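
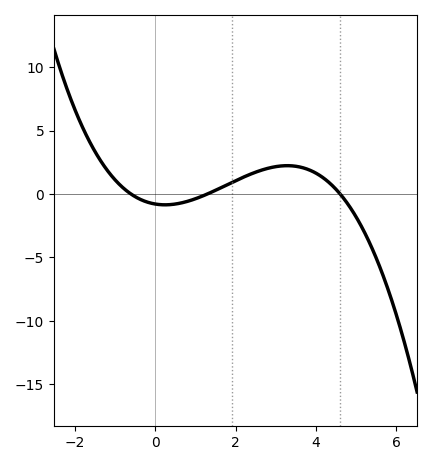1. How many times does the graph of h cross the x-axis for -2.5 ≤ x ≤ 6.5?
3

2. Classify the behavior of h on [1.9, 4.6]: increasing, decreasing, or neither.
neither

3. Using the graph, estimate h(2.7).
2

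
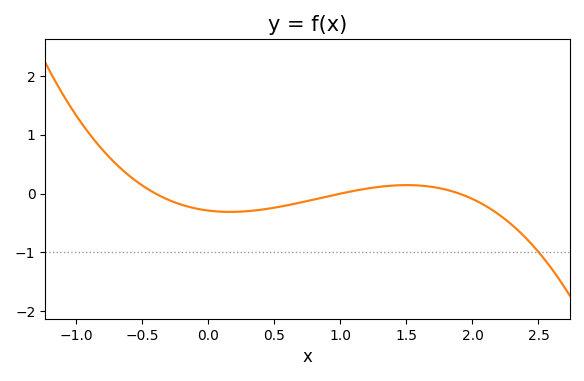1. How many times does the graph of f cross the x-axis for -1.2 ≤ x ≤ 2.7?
3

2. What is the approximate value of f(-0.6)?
0.3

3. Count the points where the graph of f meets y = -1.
1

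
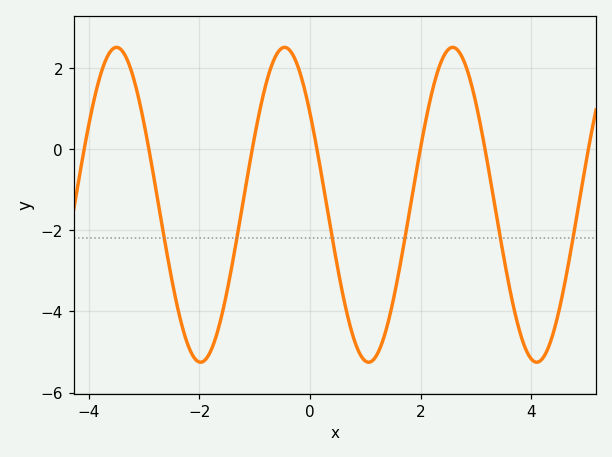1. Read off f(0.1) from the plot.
0.2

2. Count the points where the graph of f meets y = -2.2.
6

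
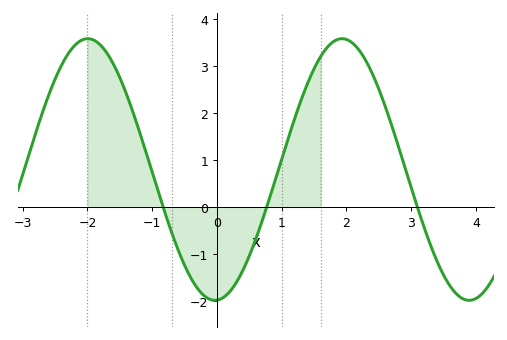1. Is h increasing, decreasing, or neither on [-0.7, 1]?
neither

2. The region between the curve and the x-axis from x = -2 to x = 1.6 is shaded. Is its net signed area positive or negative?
positive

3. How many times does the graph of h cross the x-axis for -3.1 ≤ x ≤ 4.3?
3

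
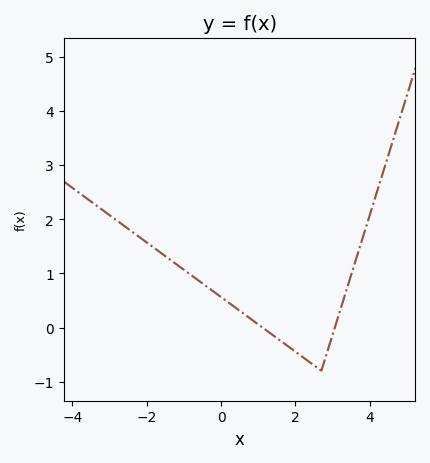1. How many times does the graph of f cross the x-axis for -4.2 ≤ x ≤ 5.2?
2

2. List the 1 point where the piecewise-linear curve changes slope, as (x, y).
(2.7, -0.8)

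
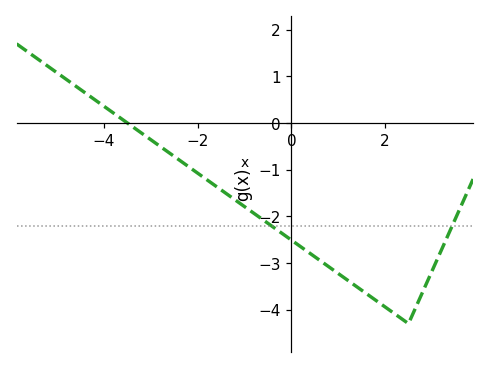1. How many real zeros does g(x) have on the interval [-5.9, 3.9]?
1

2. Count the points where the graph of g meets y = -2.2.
2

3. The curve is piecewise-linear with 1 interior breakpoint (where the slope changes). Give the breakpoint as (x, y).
(2.5, -4.3)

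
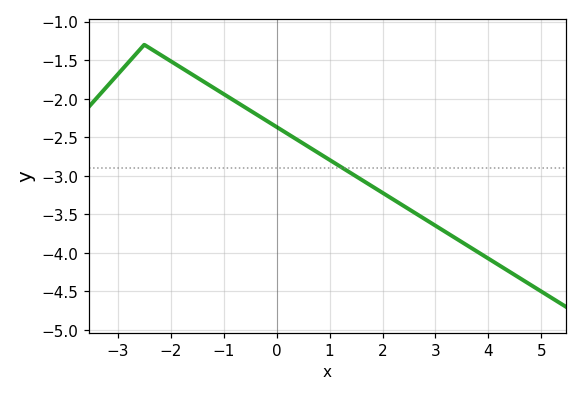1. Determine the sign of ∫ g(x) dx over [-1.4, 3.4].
negative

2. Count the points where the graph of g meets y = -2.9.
1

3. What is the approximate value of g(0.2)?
-2.45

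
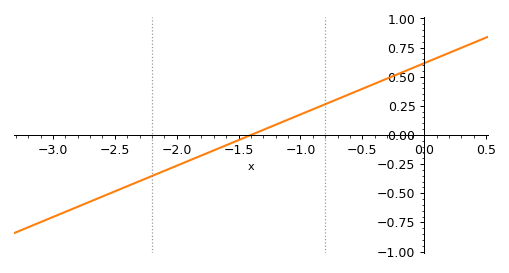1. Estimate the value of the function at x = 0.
0.62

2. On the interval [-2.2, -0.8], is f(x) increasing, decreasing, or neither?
increasing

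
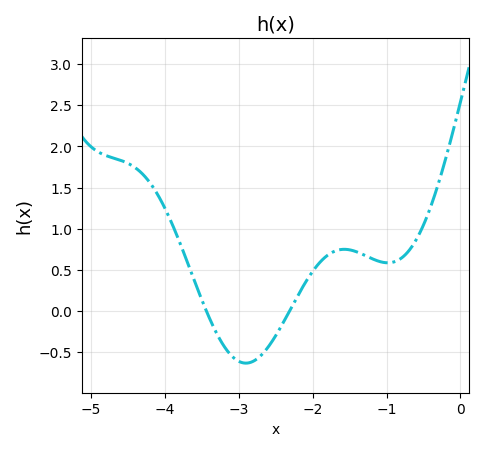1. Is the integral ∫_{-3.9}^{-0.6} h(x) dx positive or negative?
positive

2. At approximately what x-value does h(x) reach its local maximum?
-1.57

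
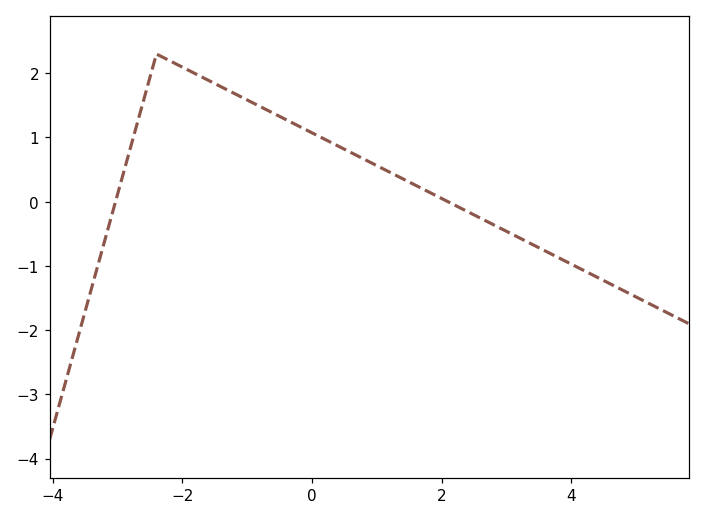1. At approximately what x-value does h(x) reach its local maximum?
-2.4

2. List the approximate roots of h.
-3, 2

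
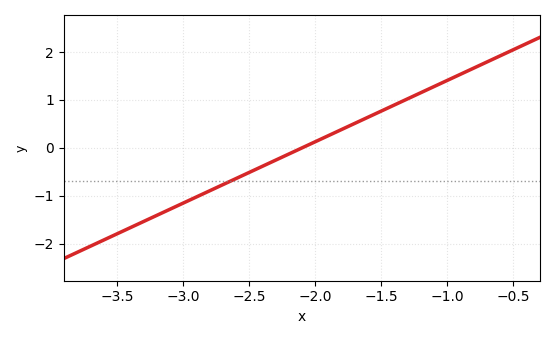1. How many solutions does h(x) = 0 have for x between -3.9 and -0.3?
1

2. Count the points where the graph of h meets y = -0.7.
1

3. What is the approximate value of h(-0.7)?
1.8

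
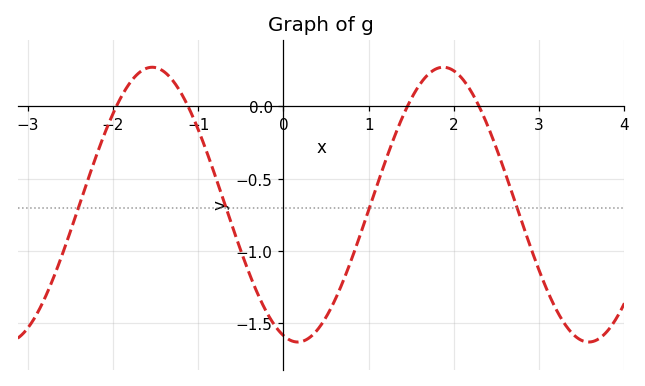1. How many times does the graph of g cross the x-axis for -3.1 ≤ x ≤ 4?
4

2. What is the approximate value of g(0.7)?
-1.2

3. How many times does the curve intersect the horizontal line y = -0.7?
4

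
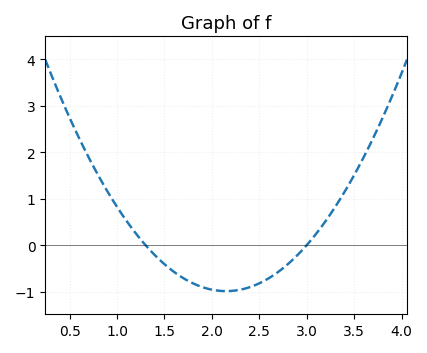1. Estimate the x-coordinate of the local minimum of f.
2.15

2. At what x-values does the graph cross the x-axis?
1.3, 3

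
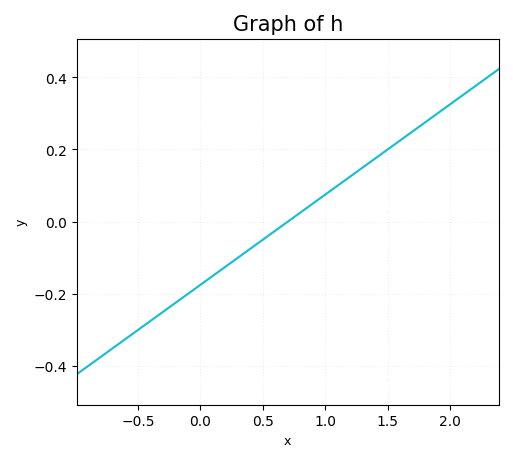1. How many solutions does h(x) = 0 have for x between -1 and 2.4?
1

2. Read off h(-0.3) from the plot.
-0.25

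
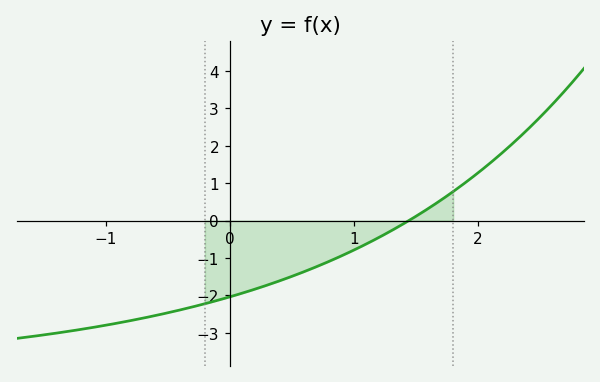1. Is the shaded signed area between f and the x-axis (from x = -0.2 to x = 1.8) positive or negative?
negative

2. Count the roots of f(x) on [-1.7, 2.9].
1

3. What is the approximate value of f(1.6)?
0.3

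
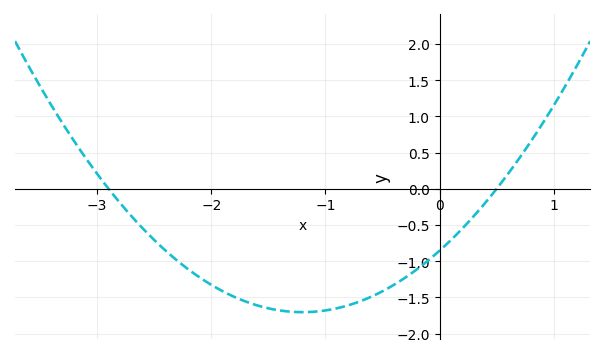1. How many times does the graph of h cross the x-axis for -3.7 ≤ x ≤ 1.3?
2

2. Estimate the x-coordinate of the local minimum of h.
-1.2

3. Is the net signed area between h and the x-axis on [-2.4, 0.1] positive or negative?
negative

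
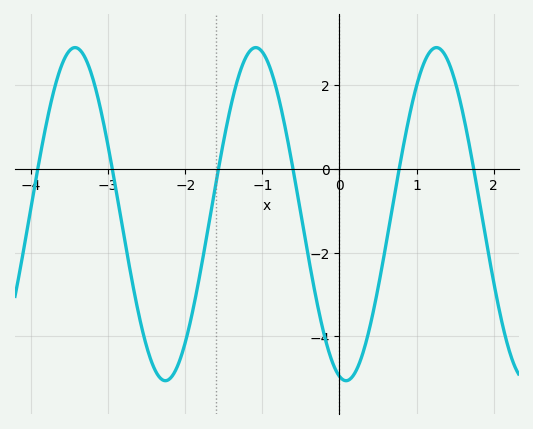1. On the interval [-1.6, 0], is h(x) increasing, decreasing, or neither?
neither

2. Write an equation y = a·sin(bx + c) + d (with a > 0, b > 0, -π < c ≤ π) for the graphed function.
y = 3.98sin(2.7x - 1.8) - 1.08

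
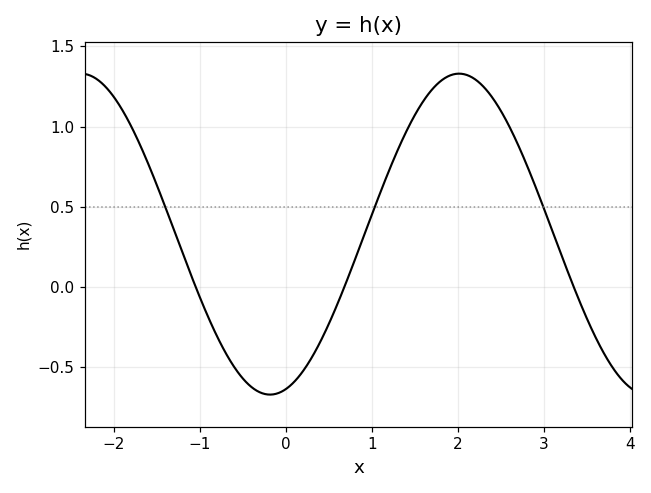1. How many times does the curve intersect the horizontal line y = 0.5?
3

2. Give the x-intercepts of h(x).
-1, 0.7, 3.3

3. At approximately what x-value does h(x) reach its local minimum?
-0.2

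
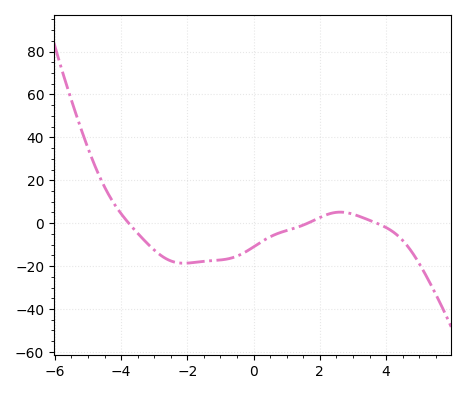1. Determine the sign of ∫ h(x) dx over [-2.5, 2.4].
negative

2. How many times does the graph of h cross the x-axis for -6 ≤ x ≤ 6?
3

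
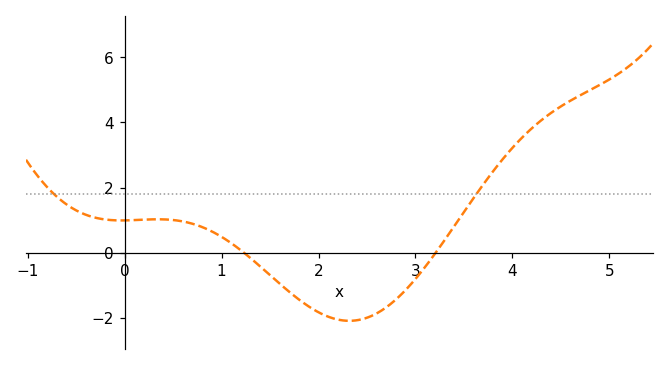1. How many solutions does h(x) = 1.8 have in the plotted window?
2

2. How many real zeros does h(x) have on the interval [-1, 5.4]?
2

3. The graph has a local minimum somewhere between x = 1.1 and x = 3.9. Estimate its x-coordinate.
2.3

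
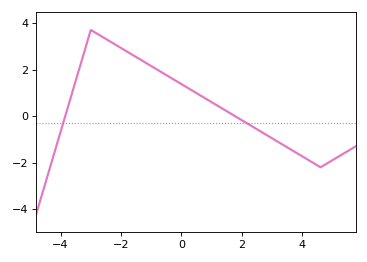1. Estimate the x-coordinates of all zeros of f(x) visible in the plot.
-3.8, 1.8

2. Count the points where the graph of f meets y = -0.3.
2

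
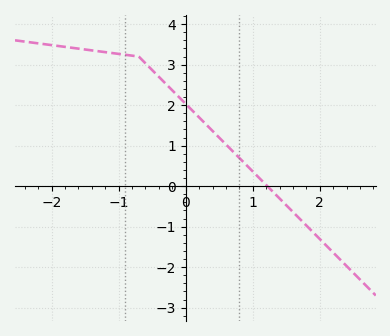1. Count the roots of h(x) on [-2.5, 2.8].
1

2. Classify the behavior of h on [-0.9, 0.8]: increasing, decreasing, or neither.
decreasing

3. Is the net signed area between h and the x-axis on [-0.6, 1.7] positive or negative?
positive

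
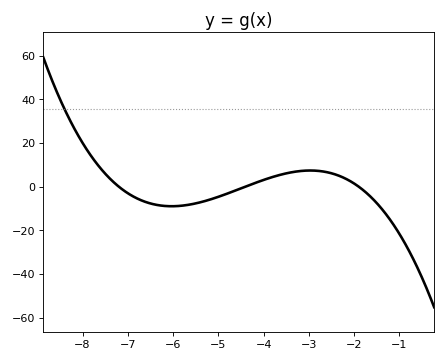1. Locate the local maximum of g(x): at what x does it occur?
-2.97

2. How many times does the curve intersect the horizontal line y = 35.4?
1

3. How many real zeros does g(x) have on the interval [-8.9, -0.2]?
3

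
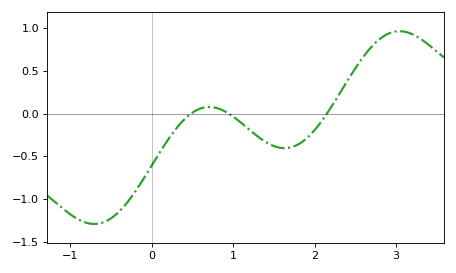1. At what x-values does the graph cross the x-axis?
0.484, 0.944, 2.15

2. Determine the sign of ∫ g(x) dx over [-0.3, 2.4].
negative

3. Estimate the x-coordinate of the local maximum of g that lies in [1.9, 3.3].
3.04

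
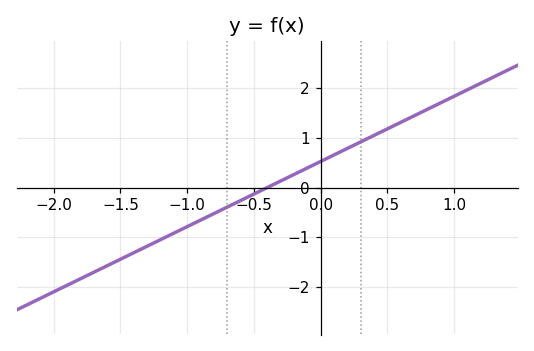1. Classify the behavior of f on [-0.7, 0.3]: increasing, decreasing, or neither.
increasing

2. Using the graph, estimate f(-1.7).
-1.7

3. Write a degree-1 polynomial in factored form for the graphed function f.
y = 1.31(x + 0.4)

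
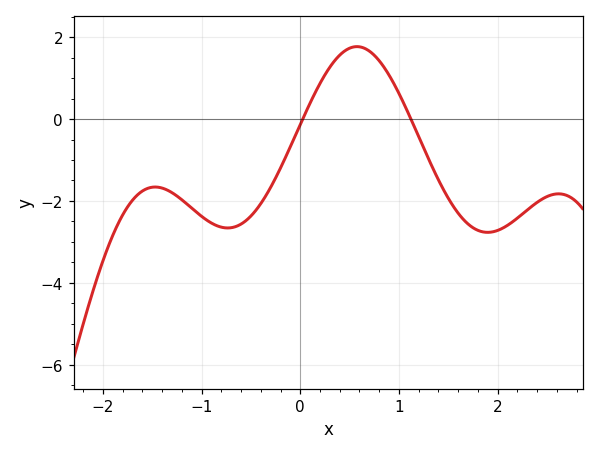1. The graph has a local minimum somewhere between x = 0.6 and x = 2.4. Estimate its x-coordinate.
1.9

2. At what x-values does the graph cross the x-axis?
0, 1.1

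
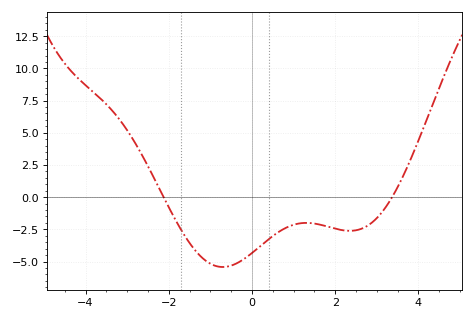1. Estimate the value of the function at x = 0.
-4.5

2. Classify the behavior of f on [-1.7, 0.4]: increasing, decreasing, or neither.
neither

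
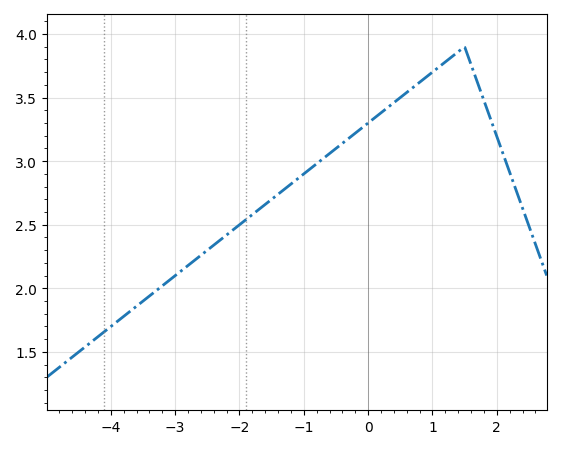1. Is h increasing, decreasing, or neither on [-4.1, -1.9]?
increasing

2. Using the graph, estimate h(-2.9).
2.15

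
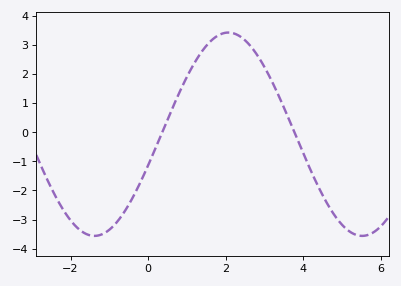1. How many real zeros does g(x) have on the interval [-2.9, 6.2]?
2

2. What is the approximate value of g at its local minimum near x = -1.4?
-3.6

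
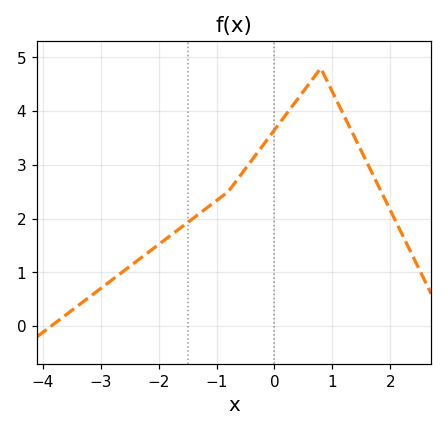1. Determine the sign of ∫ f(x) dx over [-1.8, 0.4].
positive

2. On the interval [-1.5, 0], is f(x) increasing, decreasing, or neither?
increasing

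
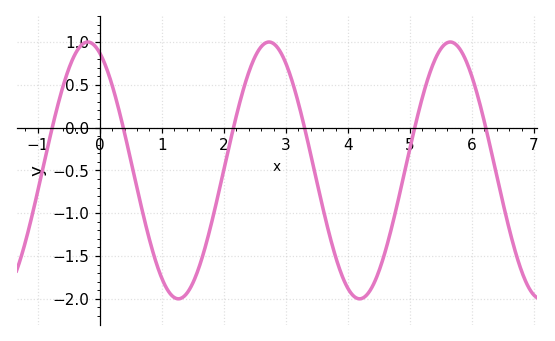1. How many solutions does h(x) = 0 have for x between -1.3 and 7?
6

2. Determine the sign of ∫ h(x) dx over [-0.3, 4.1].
negative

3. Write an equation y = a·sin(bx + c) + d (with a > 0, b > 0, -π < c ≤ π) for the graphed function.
y = 1.5sin(2.15x + 1.99) - 0.5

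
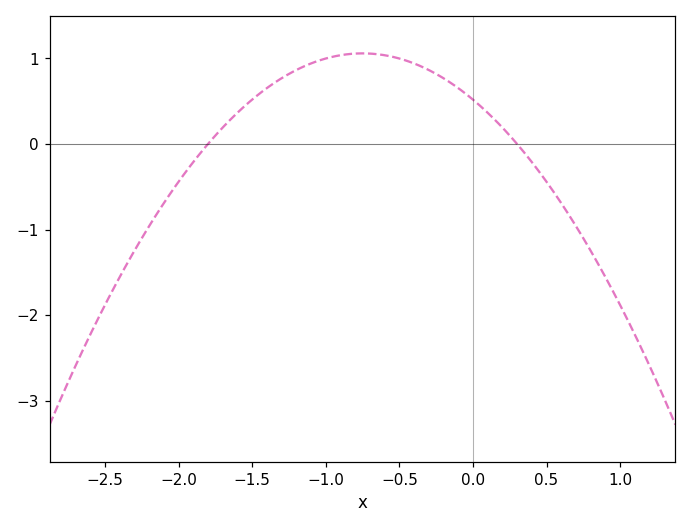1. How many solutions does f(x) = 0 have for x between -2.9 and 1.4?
2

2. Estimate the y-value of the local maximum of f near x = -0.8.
1.06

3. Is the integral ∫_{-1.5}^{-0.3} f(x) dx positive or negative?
positive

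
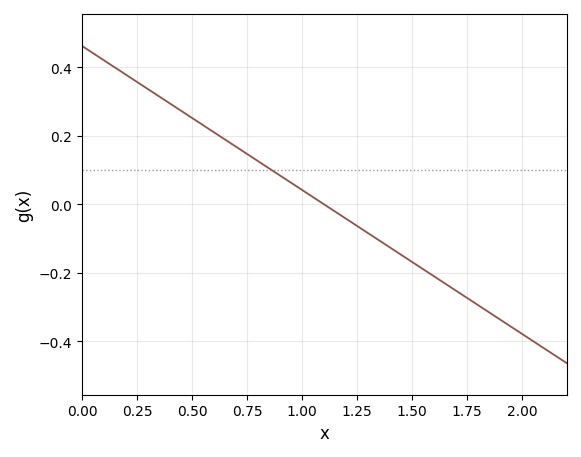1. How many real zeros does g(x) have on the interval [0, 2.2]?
1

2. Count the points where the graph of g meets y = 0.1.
1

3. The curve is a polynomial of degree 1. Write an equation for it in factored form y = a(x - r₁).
y = -0.42(x - 1.1)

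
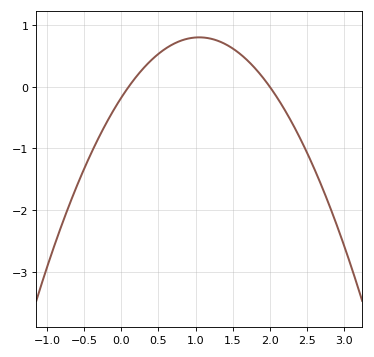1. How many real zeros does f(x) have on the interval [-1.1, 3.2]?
2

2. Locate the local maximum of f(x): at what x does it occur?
1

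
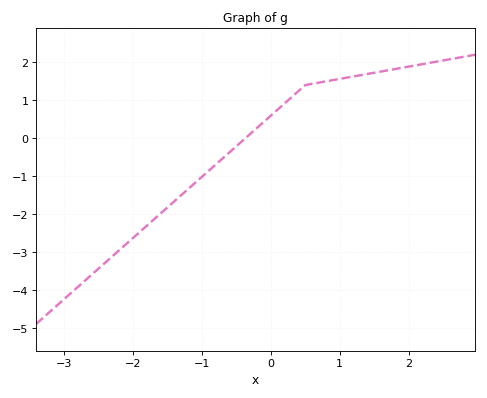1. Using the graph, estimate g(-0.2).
0.3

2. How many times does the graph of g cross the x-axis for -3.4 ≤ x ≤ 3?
1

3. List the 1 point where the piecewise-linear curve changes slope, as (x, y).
(0.5, 1.4)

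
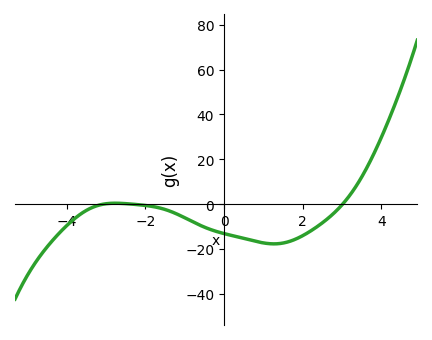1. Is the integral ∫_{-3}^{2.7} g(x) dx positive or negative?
negative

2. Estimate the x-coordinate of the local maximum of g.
-2.77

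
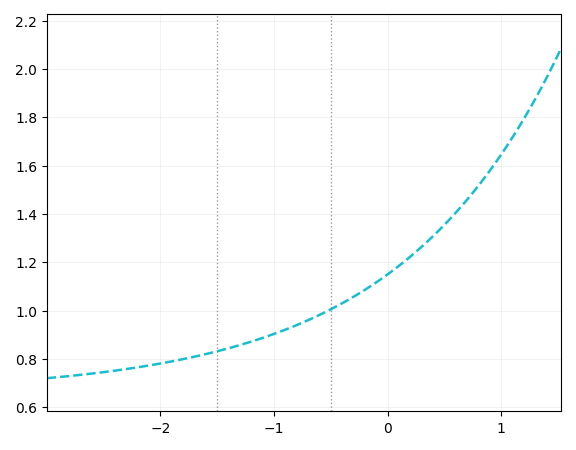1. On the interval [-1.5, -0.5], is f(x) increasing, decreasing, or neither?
increasing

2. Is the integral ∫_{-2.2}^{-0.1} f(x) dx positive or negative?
positive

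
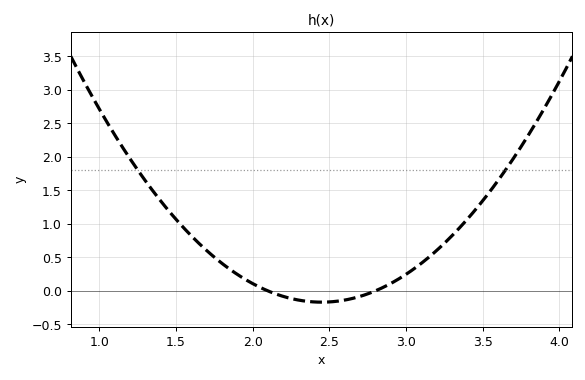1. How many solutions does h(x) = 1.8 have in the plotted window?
2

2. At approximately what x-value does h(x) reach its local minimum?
2.45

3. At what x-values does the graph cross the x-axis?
2.1, 2.8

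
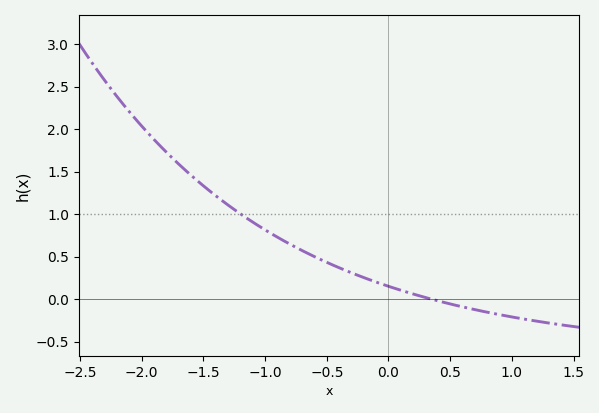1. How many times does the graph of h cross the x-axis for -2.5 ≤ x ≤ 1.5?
1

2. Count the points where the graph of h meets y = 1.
1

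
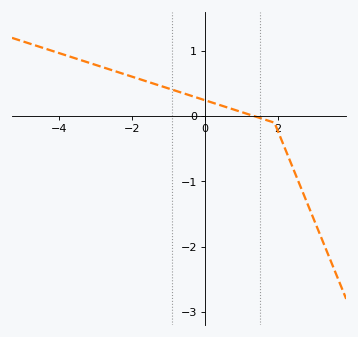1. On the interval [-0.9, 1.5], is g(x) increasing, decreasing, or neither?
decreasing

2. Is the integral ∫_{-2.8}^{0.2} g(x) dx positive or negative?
positive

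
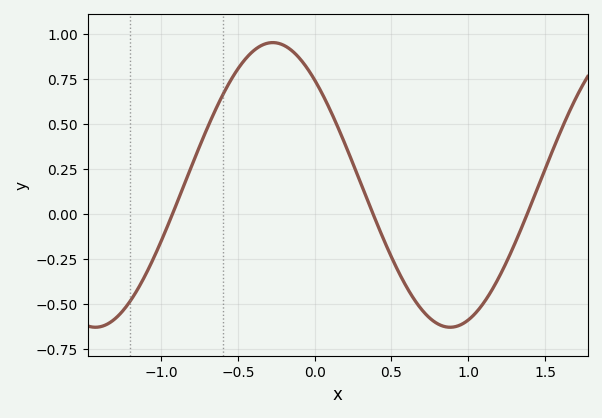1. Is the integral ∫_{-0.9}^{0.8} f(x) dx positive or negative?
positive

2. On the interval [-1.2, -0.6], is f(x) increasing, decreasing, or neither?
increasing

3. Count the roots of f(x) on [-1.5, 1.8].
3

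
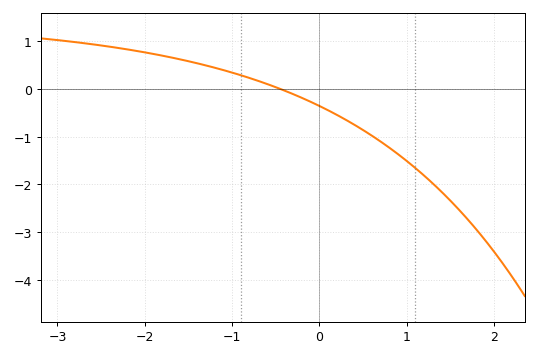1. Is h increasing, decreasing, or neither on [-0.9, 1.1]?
decreasing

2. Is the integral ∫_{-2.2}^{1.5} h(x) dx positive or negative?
negative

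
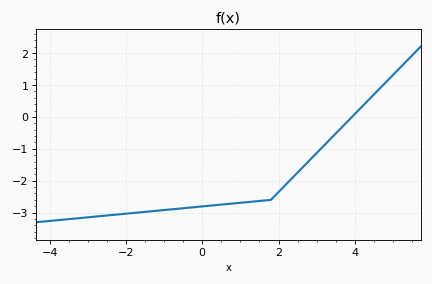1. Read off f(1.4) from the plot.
-2.65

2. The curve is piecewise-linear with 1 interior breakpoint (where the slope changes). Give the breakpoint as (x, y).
(1.8, -2.6)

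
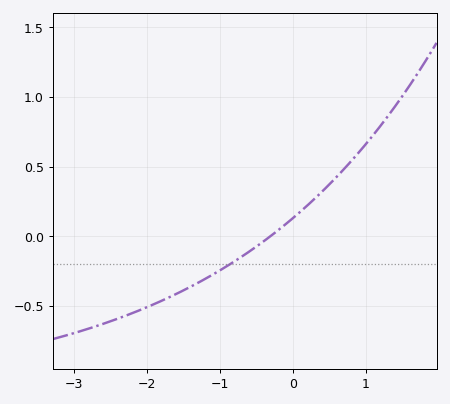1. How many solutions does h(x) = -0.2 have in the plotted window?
1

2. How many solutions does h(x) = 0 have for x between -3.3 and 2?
1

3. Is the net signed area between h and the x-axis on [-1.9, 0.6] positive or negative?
negative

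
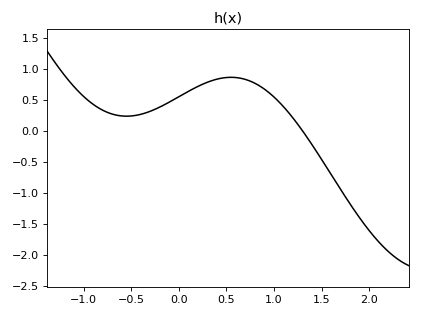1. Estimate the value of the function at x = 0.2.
0.7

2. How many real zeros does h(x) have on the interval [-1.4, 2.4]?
1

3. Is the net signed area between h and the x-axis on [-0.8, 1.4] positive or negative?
positive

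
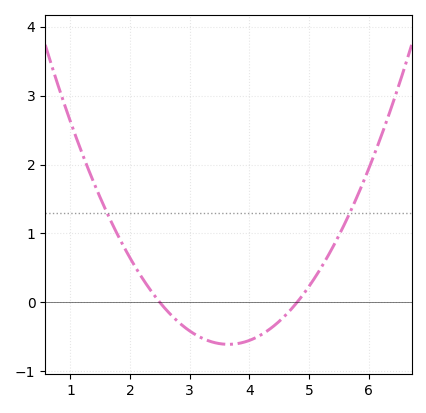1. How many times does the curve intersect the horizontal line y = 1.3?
2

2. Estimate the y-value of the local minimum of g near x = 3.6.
-0.6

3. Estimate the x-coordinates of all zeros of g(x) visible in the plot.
2.5, 4.8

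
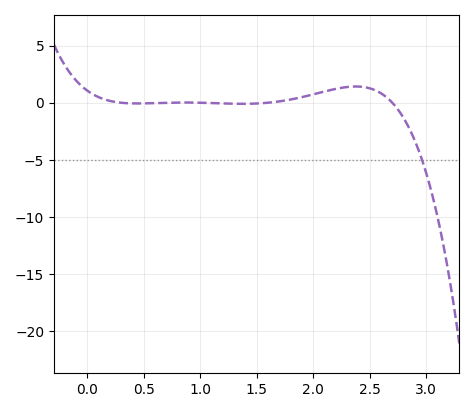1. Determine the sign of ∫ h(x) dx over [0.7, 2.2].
positive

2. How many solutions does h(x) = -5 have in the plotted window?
1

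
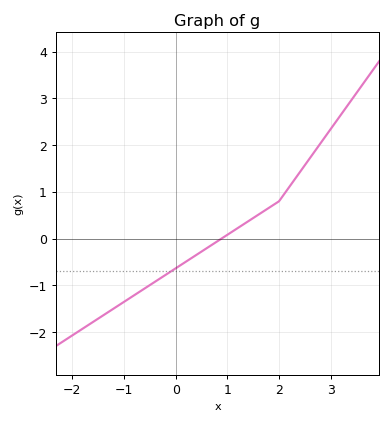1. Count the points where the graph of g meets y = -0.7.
1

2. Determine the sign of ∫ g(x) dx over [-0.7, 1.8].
negative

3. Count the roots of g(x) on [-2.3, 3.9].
1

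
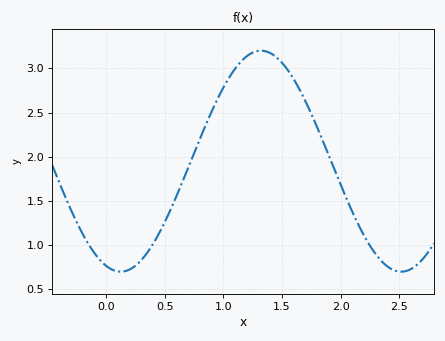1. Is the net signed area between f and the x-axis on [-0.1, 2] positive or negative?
positive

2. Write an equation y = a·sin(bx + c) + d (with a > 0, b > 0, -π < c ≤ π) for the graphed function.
y = 1.25sin(2.6x - 1.9) + 1.95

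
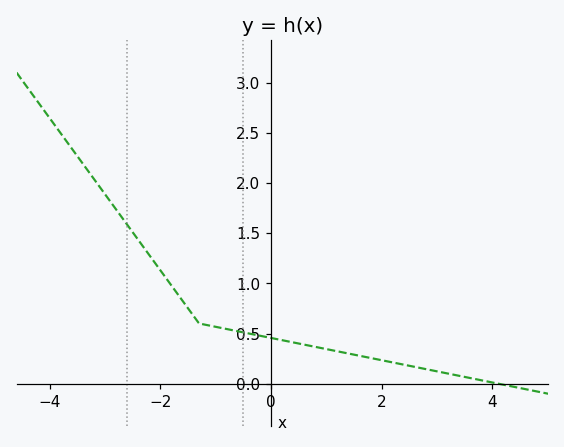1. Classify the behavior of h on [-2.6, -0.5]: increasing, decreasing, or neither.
decreasing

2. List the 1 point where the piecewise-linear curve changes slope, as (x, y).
(-1.3, 0.6)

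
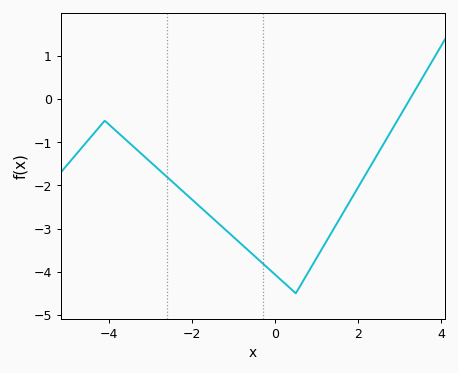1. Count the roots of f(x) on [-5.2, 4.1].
1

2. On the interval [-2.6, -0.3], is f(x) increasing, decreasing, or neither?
decreasing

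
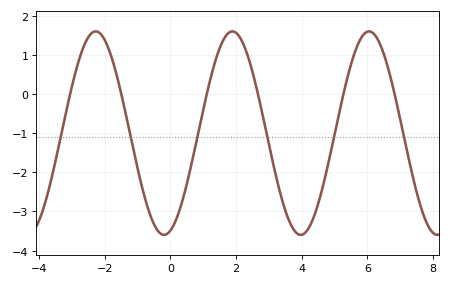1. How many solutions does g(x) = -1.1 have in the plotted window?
6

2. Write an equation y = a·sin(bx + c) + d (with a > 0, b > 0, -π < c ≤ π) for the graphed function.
y = 2.6sin(1.5x - 1.3) - 1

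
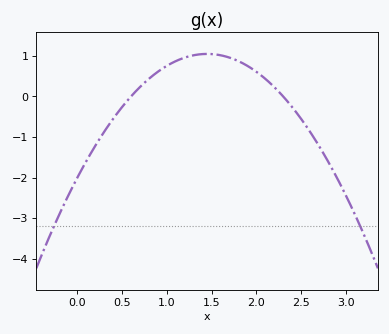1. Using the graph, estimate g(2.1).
0.435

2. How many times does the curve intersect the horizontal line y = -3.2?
2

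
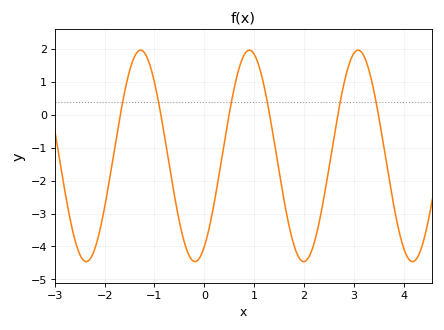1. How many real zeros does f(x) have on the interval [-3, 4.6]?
6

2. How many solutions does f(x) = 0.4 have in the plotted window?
6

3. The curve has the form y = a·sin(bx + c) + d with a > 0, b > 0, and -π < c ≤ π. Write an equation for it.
y = 3.21sin(2.9x - 1) - 1.25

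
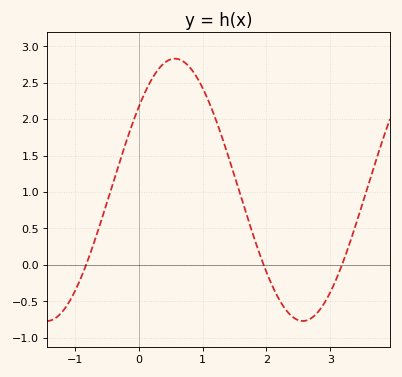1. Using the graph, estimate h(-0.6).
0.564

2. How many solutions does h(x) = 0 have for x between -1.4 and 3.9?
3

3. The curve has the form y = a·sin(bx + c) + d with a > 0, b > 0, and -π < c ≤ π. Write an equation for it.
y = 1.8sin(1.57x + 0.68) + 1.03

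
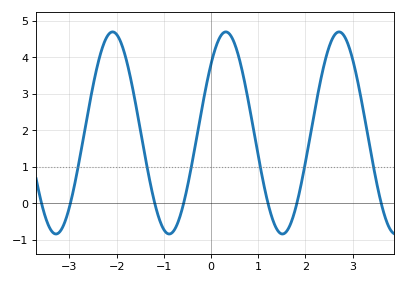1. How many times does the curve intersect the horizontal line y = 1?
6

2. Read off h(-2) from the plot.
4.63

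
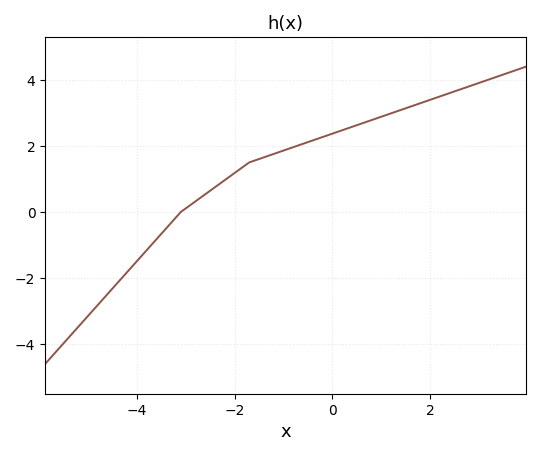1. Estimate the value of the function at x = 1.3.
3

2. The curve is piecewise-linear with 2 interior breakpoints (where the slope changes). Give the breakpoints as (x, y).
(-3.1, 0); (-1.7, 1.5)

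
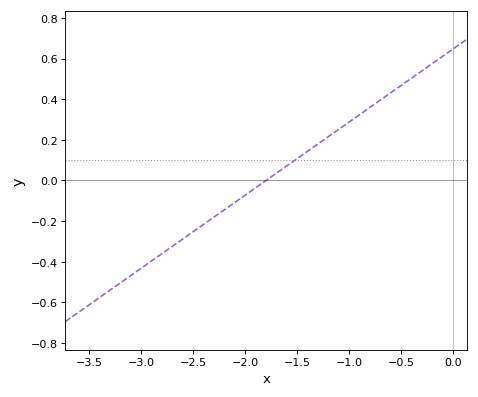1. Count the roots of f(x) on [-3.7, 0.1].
1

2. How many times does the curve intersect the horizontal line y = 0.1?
1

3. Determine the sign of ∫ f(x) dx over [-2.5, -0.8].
positive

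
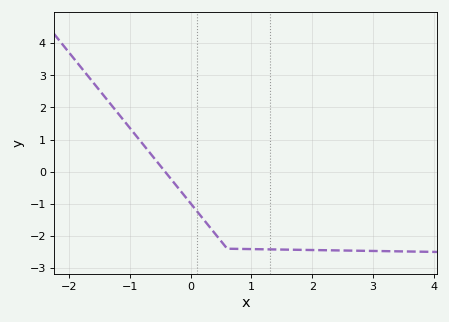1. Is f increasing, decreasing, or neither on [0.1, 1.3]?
decreasing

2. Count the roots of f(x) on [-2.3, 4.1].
1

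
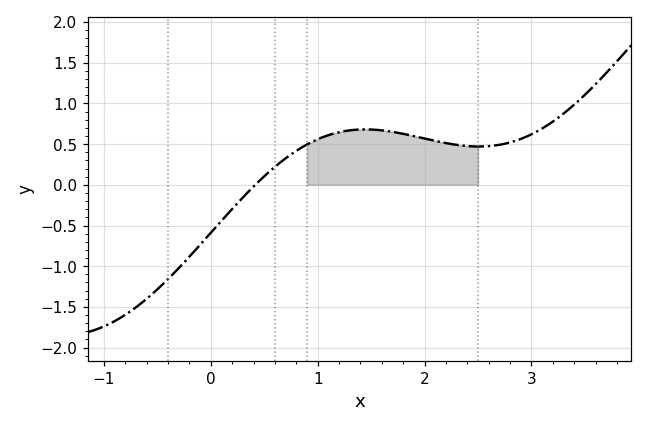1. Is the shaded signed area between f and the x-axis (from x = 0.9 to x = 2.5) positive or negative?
positive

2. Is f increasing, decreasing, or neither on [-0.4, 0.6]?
increasing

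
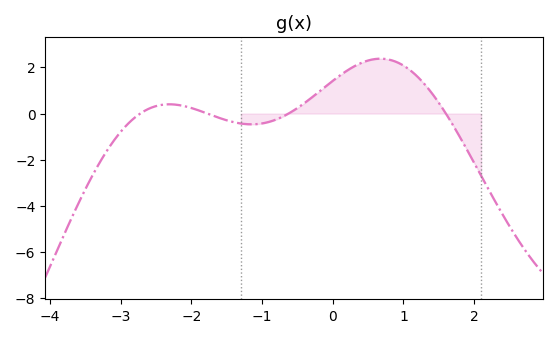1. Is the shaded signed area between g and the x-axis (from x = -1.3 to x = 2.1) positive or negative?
positive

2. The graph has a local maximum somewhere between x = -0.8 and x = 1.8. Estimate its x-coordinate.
0.7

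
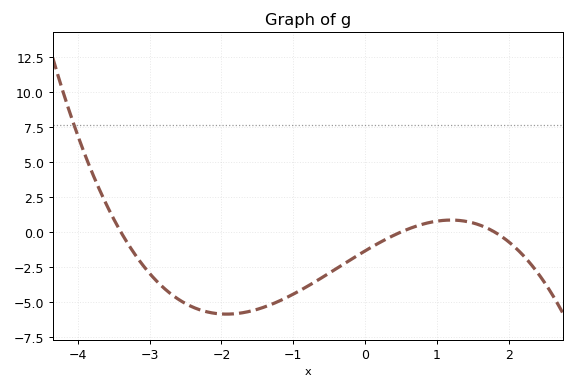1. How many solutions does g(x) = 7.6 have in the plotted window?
1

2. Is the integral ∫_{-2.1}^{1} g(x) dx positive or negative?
negative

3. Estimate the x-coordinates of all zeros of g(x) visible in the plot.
-3.4, 0.5, 1.8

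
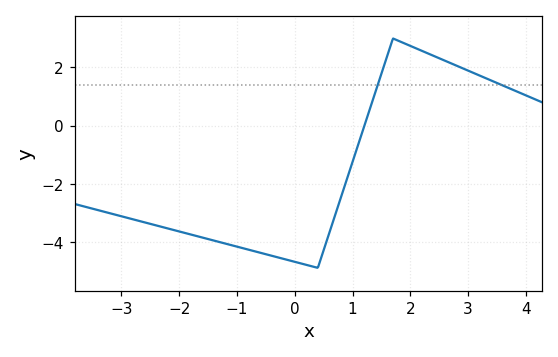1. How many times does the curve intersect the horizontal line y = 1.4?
2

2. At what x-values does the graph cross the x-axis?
1.21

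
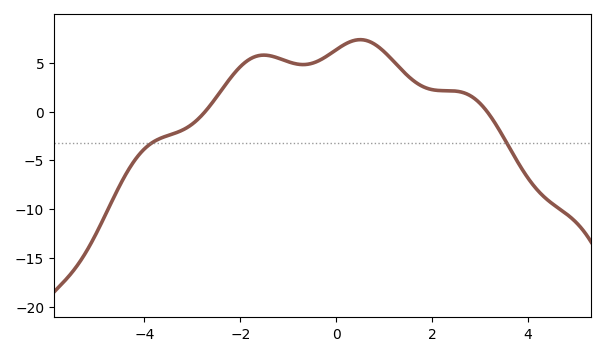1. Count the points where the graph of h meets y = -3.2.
2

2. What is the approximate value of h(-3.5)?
-2.5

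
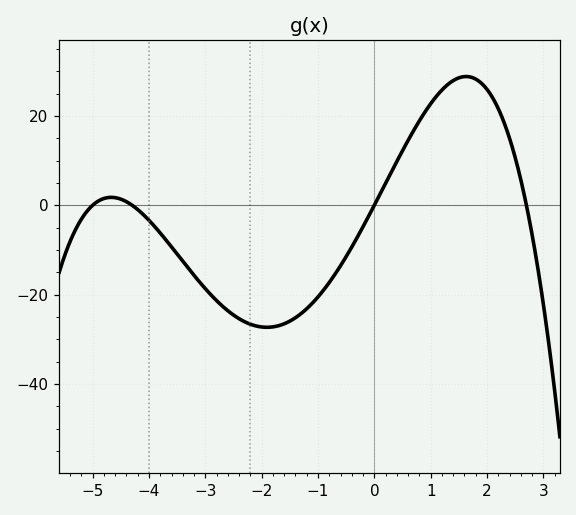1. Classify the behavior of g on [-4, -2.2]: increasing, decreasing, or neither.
decreasing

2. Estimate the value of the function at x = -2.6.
-24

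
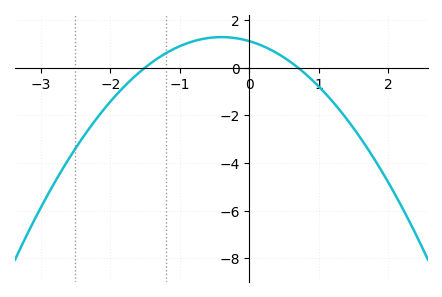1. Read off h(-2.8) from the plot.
-4.82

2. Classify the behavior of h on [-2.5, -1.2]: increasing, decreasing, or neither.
increasing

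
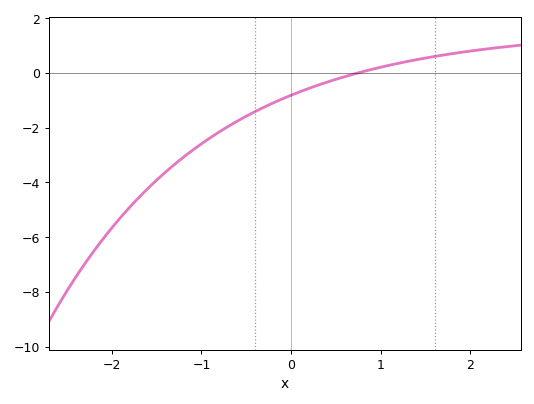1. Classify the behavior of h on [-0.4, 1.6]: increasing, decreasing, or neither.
increasing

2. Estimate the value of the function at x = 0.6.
-0.14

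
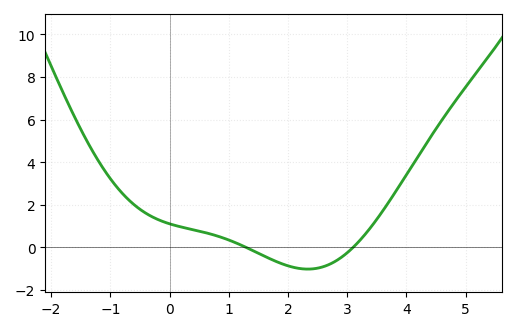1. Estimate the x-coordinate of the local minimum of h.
2.33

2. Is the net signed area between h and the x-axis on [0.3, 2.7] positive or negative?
negative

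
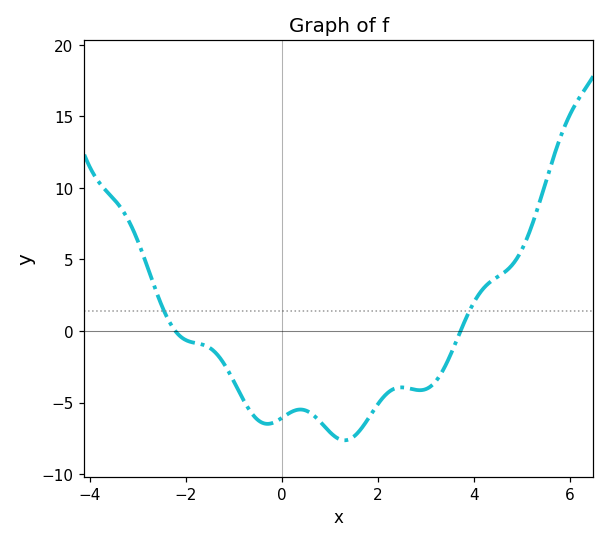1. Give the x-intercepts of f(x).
-2.2, 3.8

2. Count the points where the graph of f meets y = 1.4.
2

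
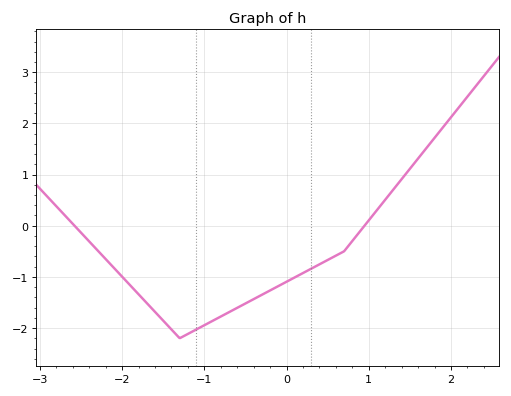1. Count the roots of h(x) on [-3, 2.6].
2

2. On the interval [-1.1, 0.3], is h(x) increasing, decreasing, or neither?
increasing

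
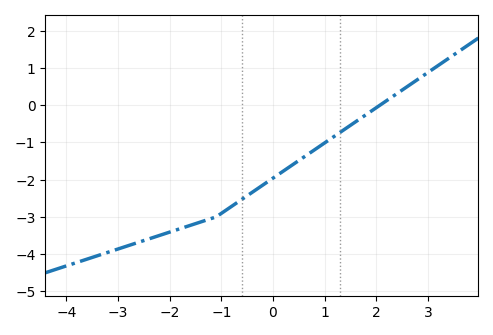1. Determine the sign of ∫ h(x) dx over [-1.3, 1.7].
negative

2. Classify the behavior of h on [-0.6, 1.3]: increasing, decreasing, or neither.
increasing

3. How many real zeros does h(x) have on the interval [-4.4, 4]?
1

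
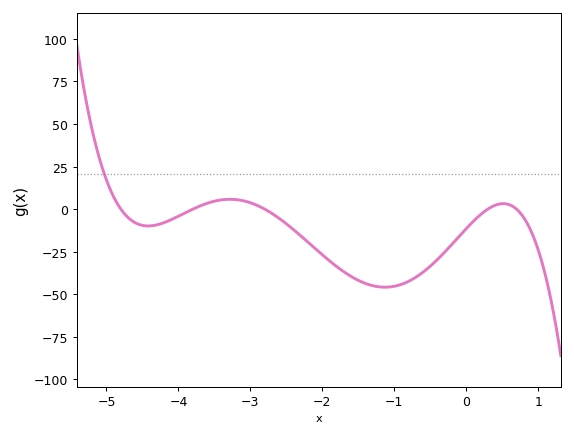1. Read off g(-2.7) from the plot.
-2.52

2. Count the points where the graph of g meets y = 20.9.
1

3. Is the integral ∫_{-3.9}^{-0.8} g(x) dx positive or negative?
negative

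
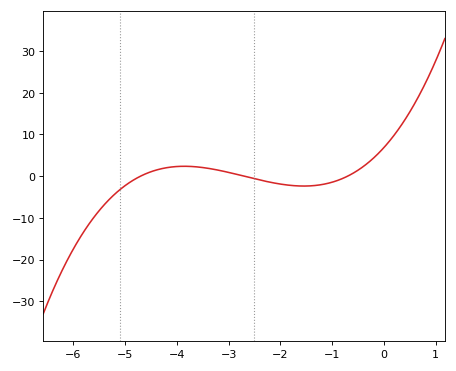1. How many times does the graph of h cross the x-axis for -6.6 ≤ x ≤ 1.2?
3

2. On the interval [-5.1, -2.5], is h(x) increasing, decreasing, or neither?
neither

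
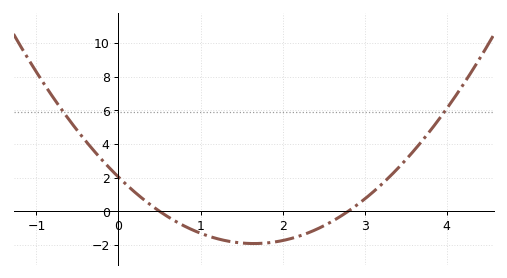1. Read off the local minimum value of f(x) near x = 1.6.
-2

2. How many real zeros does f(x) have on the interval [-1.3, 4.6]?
2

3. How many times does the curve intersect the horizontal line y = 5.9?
2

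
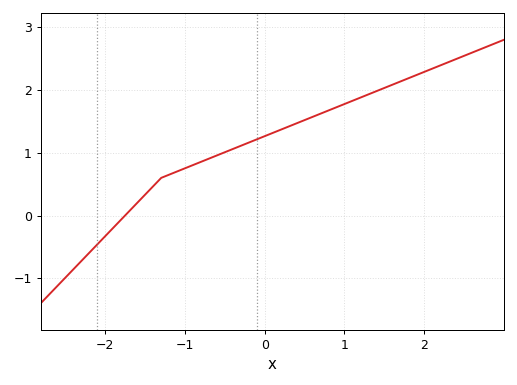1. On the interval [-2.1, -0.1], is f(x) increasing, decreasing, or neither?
increasing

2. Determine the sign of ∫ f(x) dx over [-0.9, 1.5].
positive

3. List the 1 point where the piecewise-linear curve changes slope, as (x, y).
(-1.3, 0.6)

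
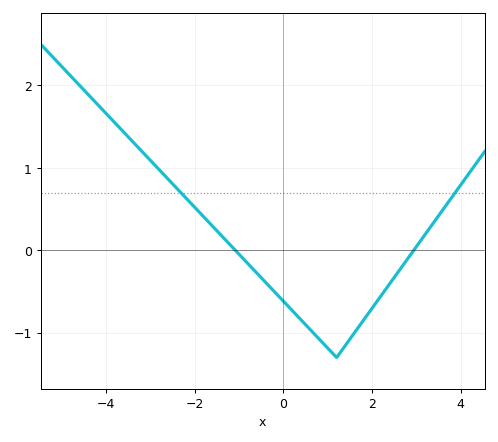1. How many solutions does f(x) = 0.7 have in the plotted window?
2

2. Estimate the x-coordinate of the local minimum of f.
1.2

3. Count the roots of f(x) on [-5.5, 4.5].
2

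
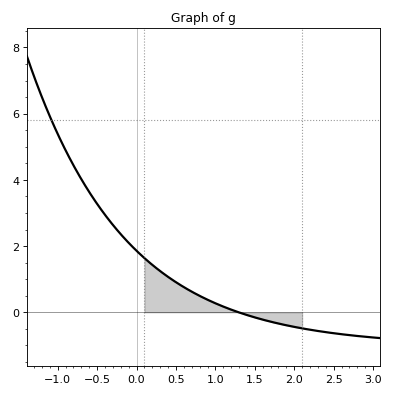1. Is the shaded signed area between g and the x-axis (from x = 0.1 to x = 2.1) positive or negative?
positive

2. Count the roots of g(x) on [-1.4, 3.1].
1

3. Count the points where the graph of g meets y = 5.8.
1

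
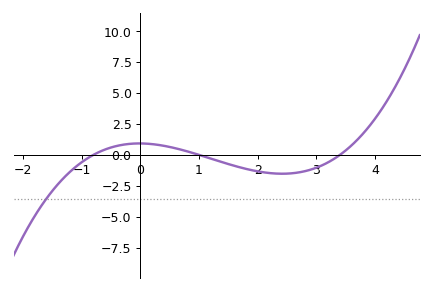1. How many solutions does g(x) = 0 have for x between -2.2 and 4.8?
3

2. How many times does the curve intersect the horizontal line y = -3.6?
1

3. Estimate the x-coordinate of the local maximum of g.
0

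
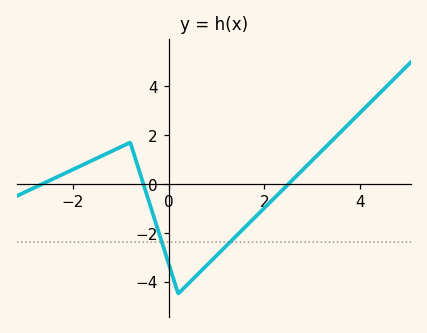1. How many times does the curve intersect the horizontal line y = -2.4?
2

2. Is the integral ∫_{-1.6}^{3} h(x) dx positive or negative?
negative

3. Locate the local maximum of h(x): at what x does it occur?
-0.8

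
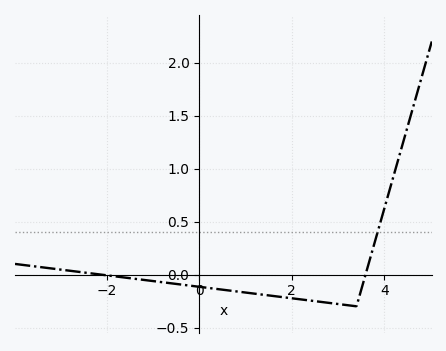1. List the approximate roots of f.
-2.13, 3.6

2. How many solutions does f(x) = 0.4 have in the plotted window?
1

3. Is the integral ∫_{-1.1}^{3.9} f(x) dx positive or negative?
negative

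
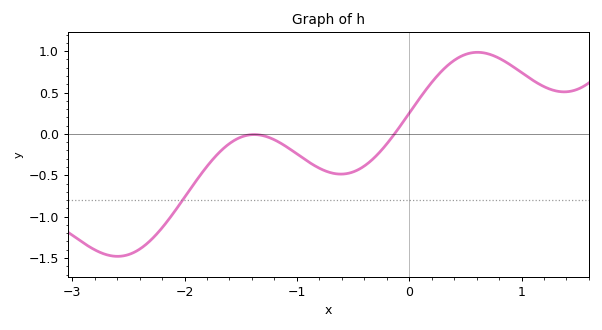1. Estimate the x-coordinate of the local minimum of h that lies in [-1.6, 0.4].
-0.6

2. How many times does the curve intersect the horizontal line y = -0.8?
1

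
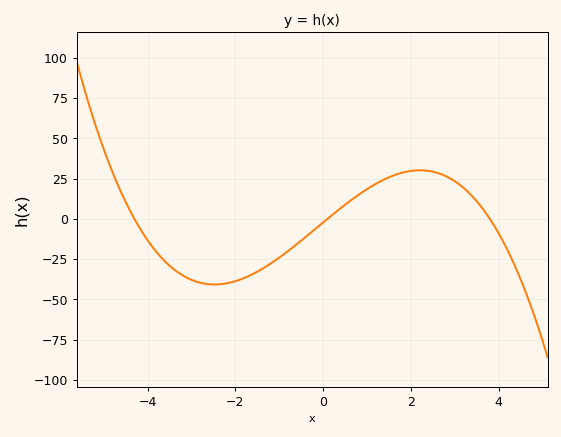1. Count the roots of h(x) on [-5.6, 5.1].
3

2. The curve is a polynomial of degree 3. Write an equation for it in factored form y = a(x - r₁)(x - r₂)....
y = -1.38(x + 4.3)(x - 0.1)(x - 3.8)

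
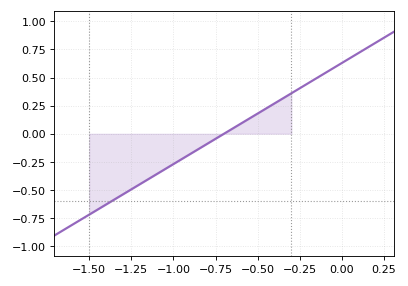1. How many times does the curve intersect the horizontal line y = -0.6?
1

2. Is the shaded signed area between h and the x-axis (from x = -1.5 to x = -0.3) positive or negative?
negative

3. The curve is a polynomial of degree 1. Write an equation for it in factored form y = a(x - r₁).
y = 0.9(x + 0.7)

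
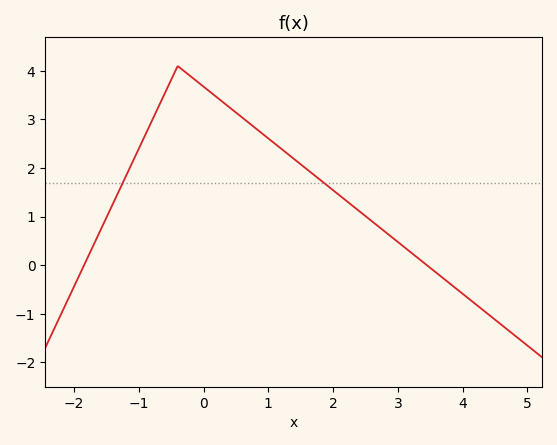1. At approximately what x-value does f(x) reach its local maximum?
-0.399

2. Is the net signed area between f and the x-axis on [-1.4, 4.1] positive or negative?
positive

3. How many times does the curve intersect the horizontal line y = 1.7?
2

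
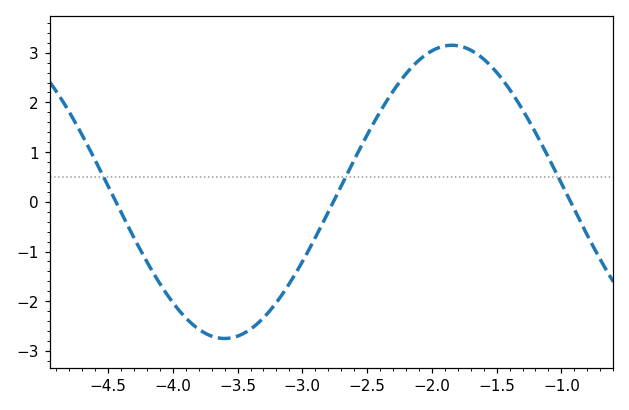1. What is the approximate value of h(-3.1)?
-1.6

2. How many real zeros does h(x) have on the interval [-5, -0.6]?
3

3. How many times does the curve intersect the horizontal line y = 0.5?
3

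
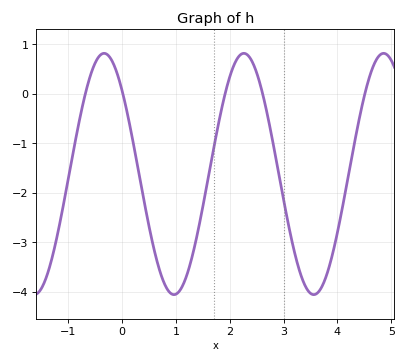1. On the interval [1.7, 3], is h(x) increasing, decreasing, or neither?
neither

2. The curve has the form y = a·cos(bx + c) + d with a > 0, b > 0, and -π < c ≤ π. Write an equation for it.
y = 2.44cos(2.42x + 0.812) - 1.62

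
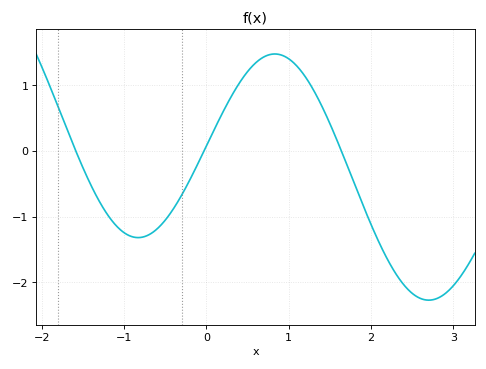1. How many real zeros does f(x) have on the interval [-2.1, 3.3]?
3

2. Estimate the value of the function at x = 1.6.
0.1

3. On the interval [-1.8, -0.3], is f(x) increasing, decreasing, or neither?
neither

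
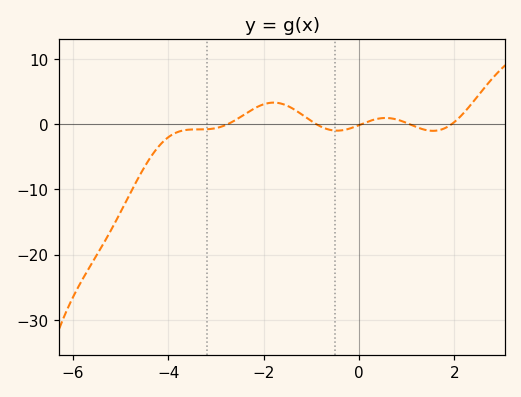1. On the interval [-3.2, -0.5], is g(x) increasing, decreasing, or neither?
neither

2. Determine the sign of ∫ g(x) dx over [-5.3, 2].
negative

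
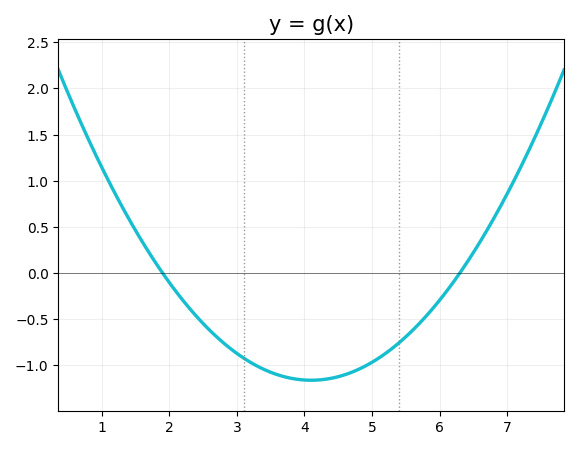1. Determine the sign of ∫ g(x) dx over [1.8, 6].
negative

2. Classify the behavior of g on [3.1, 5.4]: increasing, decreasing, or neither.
neither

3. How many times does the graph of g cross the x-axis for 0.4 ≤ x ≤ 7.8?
2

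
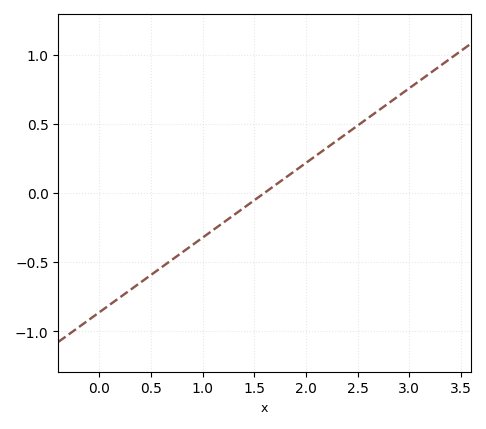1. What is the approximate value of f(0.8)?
-0.45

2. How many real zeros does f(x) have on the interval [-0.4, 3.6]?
1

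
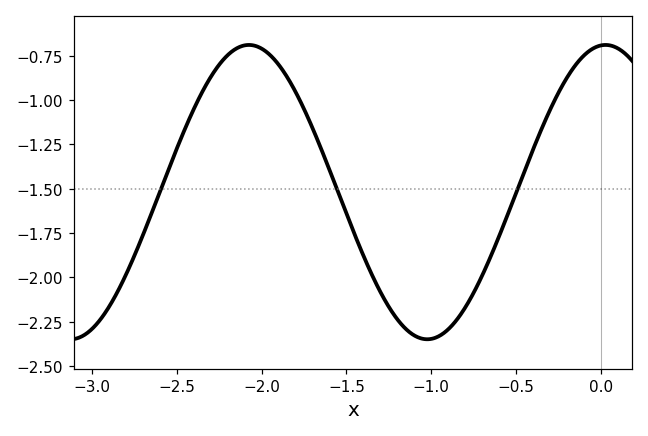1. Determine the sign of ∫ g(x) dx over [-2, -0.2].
negative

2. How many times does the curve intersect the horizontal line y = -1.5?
3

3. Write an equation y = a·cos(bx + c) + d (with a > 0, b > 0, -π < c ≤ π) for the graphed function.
y = 0.83cos(3x - 0.08) - 1.52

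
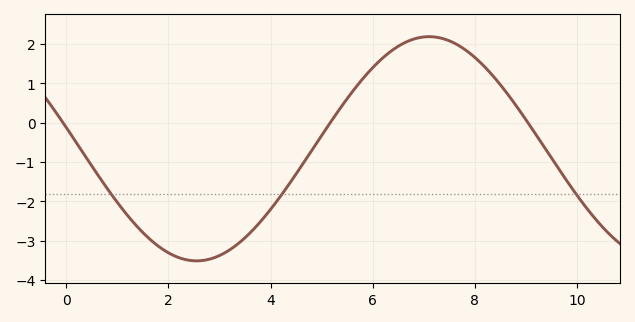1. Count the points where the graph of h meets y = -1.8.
3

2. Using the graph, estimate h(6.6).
2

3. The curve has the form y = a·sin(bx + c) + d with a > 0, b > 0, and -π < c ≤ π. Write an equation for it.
y = 2.85sin(0.69x + 3) - 0.66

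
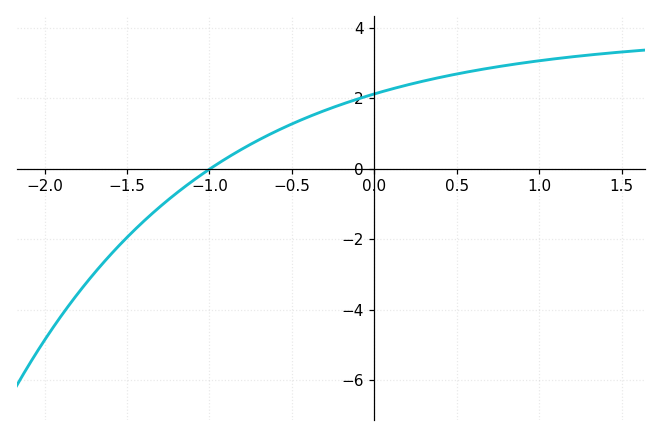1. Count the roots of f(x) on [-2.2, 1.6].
1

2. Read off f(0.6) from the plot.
2.8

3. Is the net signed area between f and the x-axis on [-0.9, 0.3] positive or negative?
positive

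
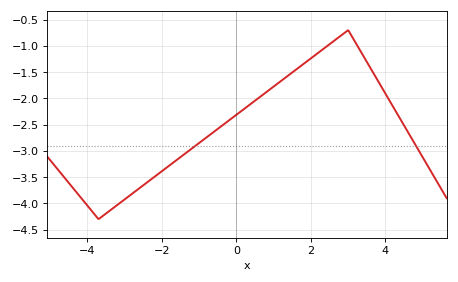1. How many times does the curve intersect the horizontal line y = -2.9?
2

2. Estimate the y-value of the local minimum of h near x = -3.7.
-4.3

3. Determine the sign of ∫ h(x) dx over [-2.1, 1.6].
negative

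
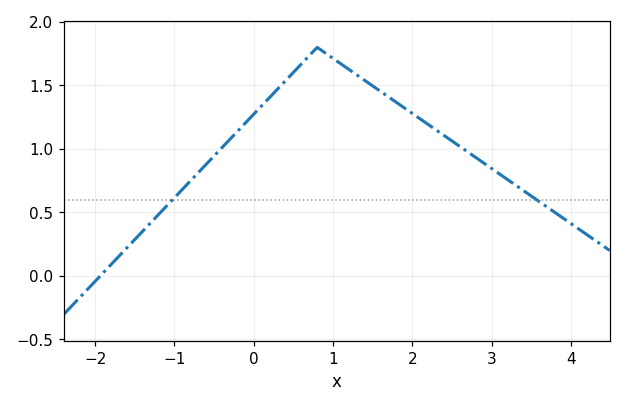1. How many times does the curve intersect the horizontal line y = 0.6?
2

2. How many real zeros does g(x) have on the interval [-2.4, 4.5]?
1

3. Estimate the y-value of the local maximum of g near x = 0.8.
1.8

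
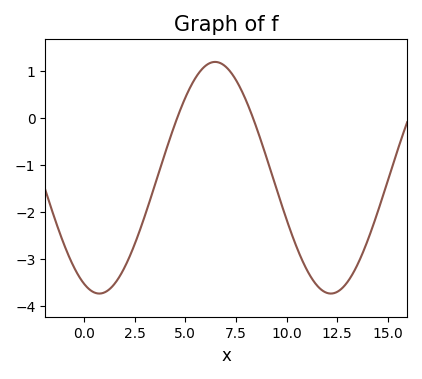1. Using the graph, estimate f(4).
-0.757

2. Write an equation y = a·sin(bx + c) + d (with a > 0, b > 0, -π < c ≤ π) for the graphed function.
y = 2.46sin(0.55x - 1.99) - 1.27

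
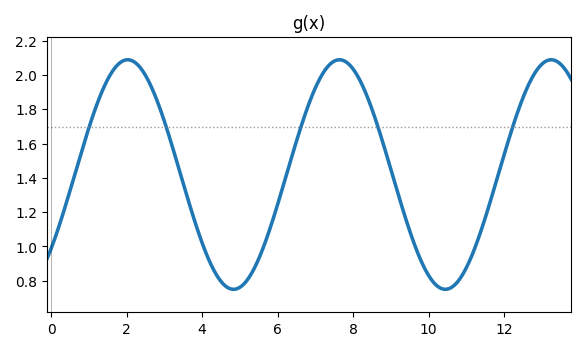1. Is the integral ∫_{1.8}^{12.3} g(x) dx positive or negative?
positive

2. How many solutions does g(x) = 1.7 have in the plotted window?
5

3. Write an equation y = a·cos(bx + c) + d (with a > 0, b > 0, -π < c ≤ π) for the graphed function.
y = 0.67cos(1.1x - 2.3) + 1.42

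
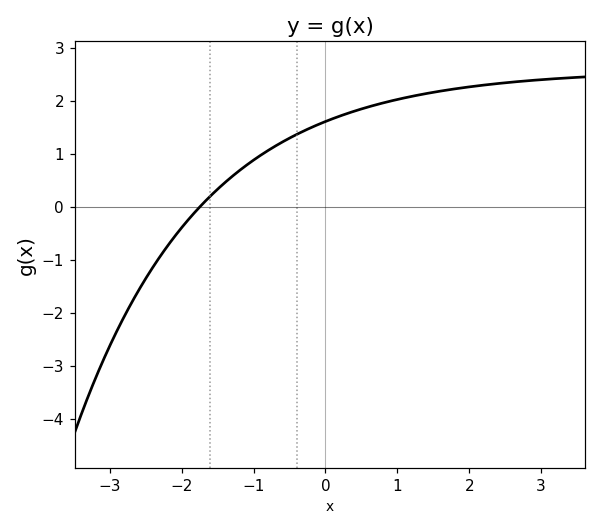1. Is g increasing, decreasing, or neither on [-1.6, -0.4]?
increasing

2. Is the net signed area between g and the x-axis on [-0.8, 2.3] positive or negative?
positive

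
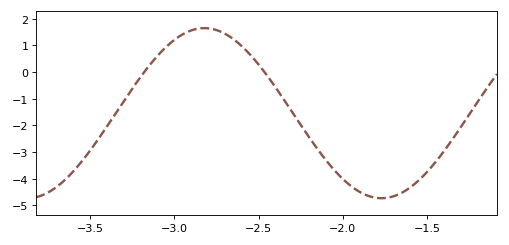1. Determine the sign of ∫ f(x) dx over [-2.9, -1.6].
negative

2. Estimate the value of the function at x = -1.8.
-4.72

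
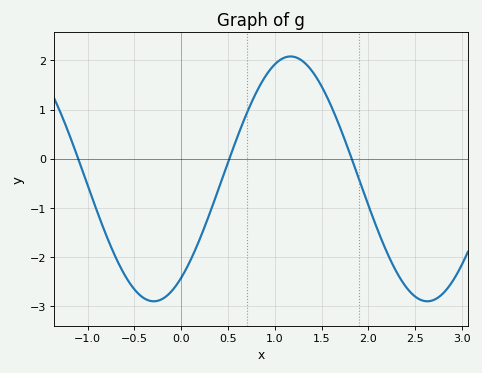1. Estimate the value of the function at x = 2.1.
-1.5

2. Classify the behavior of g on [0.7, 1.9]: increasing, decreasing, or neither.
neither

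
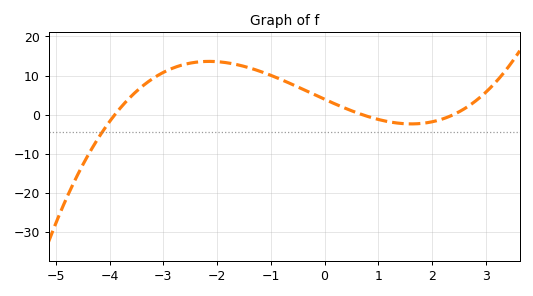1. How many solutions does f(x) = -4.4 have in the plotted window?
1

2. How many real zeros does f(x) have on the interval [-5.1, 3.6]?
3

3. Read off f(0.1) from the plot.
3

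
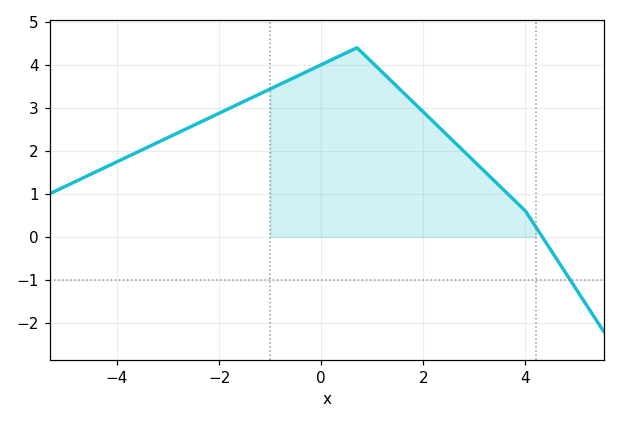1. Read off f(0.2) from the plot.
4.12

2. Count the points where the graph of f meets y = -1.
1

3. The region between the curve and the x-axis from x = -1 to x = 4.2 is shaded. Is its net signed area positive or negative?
positive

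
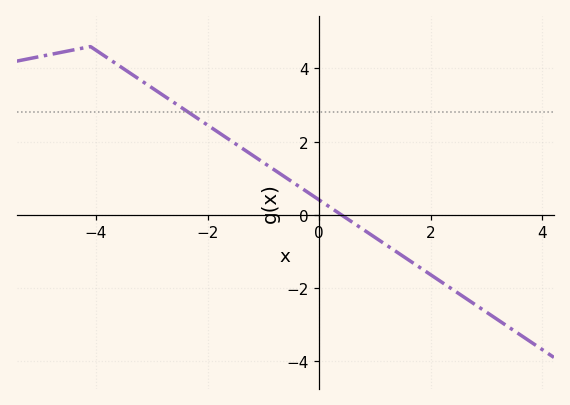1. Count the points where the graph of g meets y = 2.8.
1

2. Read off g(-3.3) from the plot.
3.8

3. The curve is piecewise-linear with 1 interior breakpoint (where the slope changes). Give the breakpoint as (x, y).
(-4.1, 4.6)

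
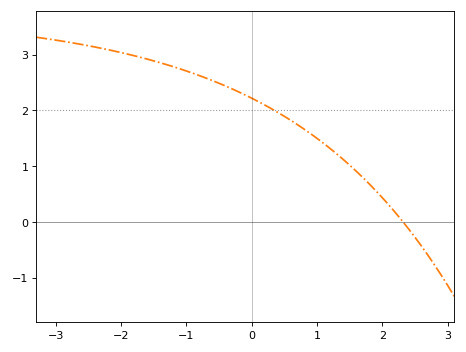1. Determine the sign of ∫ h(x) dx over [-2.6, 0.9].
positive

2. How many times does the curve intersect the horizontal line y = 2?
1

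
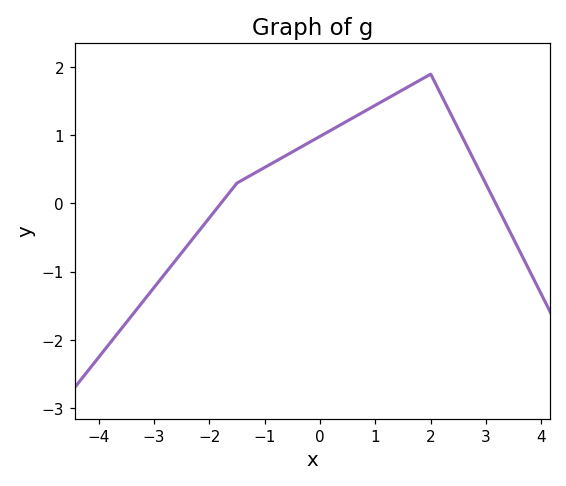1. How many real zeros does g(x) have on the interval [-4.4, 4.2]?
2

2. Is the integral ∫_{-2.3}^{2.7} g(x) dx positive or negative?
positive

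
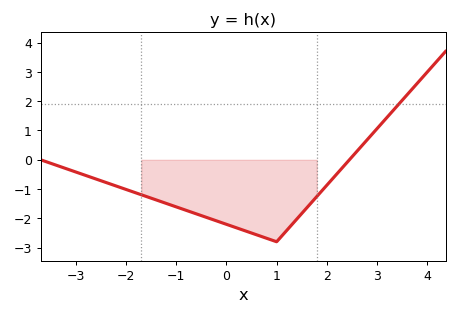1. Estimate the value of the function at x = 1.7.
-1.4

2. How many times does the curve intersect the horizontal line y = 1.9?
1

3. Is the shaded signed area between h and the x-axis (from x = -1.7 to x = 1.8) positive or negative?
negative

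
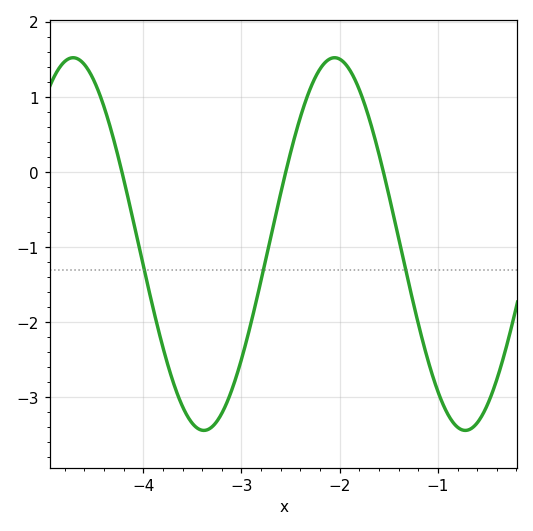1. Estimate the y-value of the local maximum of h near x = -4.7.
1.52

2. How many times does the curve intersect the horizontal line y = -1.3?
3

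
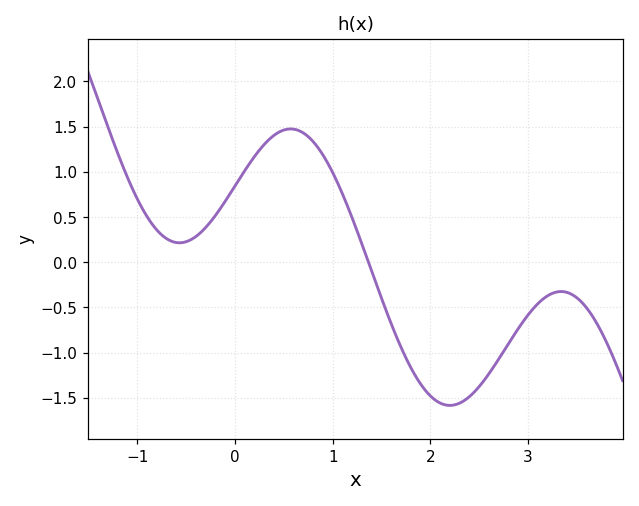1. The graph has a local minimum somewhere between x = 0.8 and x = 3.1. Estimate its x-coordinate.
2.2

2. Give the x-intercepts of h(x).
1.4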